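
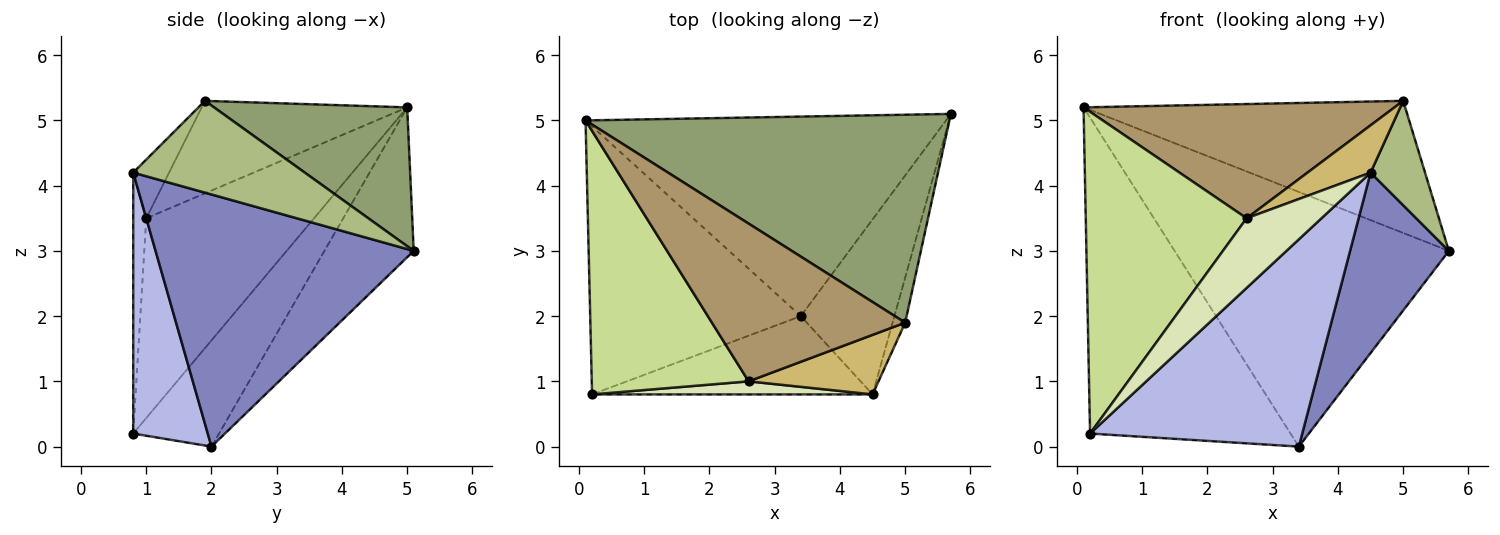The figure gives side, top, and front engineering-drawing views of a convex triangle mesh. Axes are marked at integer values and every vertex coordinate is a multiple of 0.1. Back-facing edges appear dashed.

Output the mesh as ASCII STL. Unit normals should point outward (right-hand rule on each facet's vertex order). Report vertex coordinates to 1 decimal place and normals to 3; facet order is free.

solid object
 facet normal -0.248 0.762 -0.597
  outer loop
   vertex 3.4 2.0 0.0
   vertex 0.1 5.0 5.2
   vertex 5.7 5.1 3.0
  endloop
 endfacet
 facet normal 0.882 -0.338 -0.328
  outer loop
   vertex 3.4 2.0 0.0
   vertex 5.7 5.1 3.0
   vertex 4.5 0.8 4.2
  endloop
 endfacet
 facet normal -0.310 0.725 -0.615
  outer loop
   vertex 0.2 0.8 0.2
   vertex 0.1 5.0 5.2
   vertex 3.4 2.0 0.0
  endloop
 endfacet
 facet normal 0.312 -0.889 -0.336
  outer loop
   vertex 0.2 0.8 0.2
   vertex 3.4 2.0 0.0
   vertex 4.5 0.8 4.2
  endloop
 endfacet
 facet normal 0.307 0.510 0.803
  outer loop
   vertex 5.0 1.9 5.3
   vertex 5.7 5.1 3.0
   vertex 0.1 5.0 5.2
  endloop
 endfacet
 facet normal 0.945 -0.300 -0.130
  outer loop
   vertex 5.0 1.9 5.3
   vertex 4.5 0.8 4.2
   vertex 5.7 5.1 3.0
  endloop
 endfacet
 facet normal -0.628 -0.602 0.493
  outer loop
   vertex 2.6 1.0 3.5
   vertex 0.1 5.0 5.2
   vertex 0.2 0.8 0.2
  endloop
 endfacet
 facet normal -0.169 -0.969 0.182
  outer loop
   vertex 2.6 1.0 3.5
   vertex 0.2 0.8 0.2
   vertex 4.5 0.8 4.2
  endloop
 endfacet
 facet normal -0.361 -0.547 0.755
  outer loop
   vertex 2.6 1.0 3.5
   vertex 5.0 1.9 5.3
   vertex 0.1 5.0 5.2
  endloop
 endfacet
 facet normal -0.334 -0.586 0.738
  outer loop
   vertex 2.6 1.0 3.5
   vertex 4.5 0.8 4.2
   vertex 5.0 1.9 5.3
  endloop
 endfacet
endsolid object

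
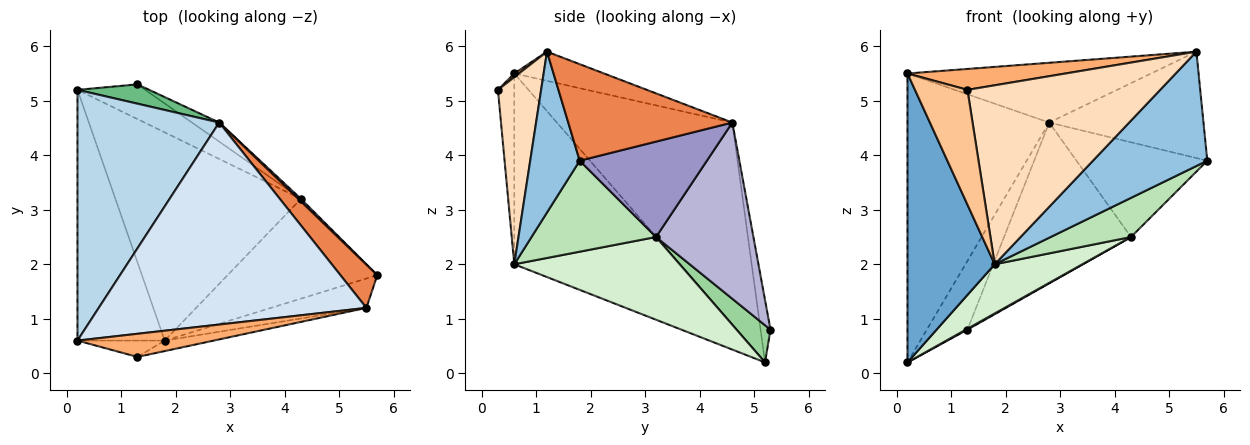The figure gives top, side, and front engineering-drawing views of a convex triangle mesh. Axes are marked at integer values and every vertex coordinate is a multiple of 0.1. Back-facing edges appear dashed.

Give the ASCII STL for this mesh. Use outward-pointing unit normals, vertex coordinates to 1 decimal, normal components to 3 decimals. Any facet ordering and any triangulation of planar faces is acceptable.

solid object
 facet normal -0.820 -0.432 -0.375
  outer loop
   vertex 1.8 0.6 2.0
   vertex 0.2 0.6 5.5
   vertex 0.2 5.2 0.2
  endloop
 endfacet
 facet normal 0.387 -0.893 -0.229
  outer loop
   vertex 1.8 0.6 2.0
   vertex 5.7 1.8 3.9
   vertex 5.5 1.2 5.9
  endloop
 endfacet
 facet normal -0.683 0.552 0.479
  outer loop
   vertex 2.8 4.6 4.6
   vertex 0.2 5.2 0.2
   vertex 0.2 0.6 5.5
  endloop
 endfacet
 facet normal -0.104 0.282 0.954
  outer loop
   vertex 2.8 4.6 4.6
   vertex 0.2 0.6 5.5
   vertex 5.5 1.2 5.9
  endloop
 endfacet
 facet normal 0.702 0.660 0.268
  outer loop
   vertex 2.8 4.6 4.6
   vertex 5.5 1.2 5.9
   vertex 5.7 1.8 3.9
  endloop
 endfacet
 facet normal 0.020 -0.670 0.742
  outer loop
   vertex 1.3 0.3 5.2
   vertex 5.5 1.2 5.9
   vertex 0.2 0.6 5.5
  endloop
 endfacet
 facet normal -0.295 -0.946 -0.135
  outer loop
   vertex 1.3 0.3 5.2
   vertex 0.2 0.6 5.5
   vertex 1.8 0.6 2.0
  endloop
 endfacet
 facet normal 0.218 -0.974 -0.057
  outer loop
   vertex 1.3 0.3 5.2
   vertex 1.8 0.6 2.0
   vertex 5.5 1.2 5.9
  endloop
 endfacet
 facet normal -0.229 0.937 0.263
  outer loop
   vertex 1.3 5.3 0.8
   vertex 0.2 5.2 0.2
   vertex 2.8 4.6 4.6
  endloop
 endfacet
 facet normal 0.480 -0.024 -0.877
  outer loop
   vertex 4.3 3.2 2.5
   vertex 0.2 5.2 0.2
   vertex 1.3 5.3 0.8
  endloop
 endfacet
 facet normal 0.492 -0.318 -0.810
  outer loop
   vertex 4.3 3.2 2.5
   vertex 5.7 1.8 3.9
   vertex 1.8 0.6 2.0
  endloop
 endfacet
 facet normal 0.398 -0.211 -0.893
  outer loop
   vertex 4.3 3.2 2.5
   vertex 1.8 0.6 2.0
   vertex 0.2 5.2 0.2
  endloop
 endfacet
 facet normal 0.697 0.717 0.020
  outer loop
   vertex 4.3 3.2 2.5
   vertex 2.8 4.6 4.6
   vertex 5.7 1.8 3.9
  endloop
 endfacet
 facet normal 0.606 0.790 -0.094
  outer loop
   vertex 4.3 3.2 2.5
   vertex 1.3 5.3 0.8
   vertex 2.8 4.6 4.6
  endloop
 endfacet
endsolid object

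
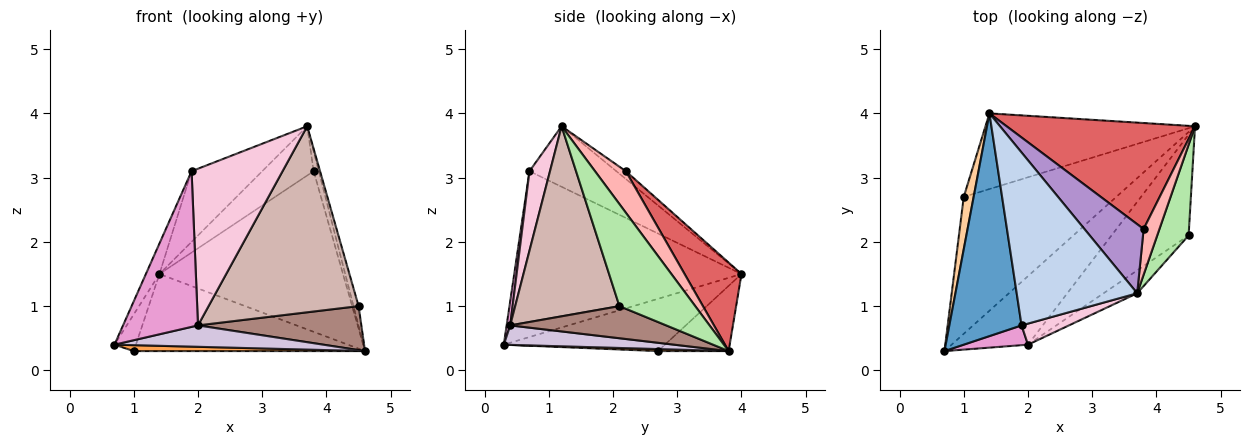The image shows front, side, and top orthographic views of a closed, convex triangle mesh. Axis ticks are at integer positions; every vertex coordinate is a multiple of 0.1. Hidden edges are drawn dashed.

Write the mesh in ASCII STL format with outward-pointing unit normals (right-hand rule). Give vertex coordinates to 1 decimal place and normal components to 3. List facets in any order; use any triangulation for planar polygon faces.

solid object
 facet normal -0.915 0.055 0.399
  outer loop
   vertex 1.9 0.7 3.1
   vertex 1.4 4.0 1.5
   vertex 0.7 0.3 0.4
  endloop
 endfacet
 facet normal -0.422 0.343 0.839
  outer loop
   vertex 1.9 0.7 3.1
   vertex 3.7 1.2 3.8
   vertex 1.4 4.0 1.5
  endloop
 endfacet
 facet normal 0.013 -0.043 -0.999
  outer loop
   vertex 1.0 2.7 0.3
   vertex 4.6 3.8 0.3
   vertex 0.7 0.3 0.4
  endloop
 endfacet
 facet normal -0.974 0.129 0.184
  outer loop
   vertex 1.0 2.7 0.3
   vertex 0.7 0.3 0.4
   vertex 1.4 4.0 1.5
  endloop
 endfacet
 facet normal -0.213 0.697 -0.684
  outer loop
   vertex 1.0 2.7 0.3
   vertex 1.4 4.0 1.5
   vertex 4.6 3.8 0.3
  endloop
 endfacet
 facet normal 0.954 0.065 0.293
  outer loop
   vertex 4.5 2.1 1.0
   vertex 4.6 3.8 0.3
   vertex 3.7 1.2 3.8
  endloop
 endfacet
 facet normal 0.250 0.808 0.533
  outer loop
   vertex 3.8 2.2 3.1
   vertex 4.6 3.8 0.3
   vertex 1.4 4.0 1.5
  endloop
 endfacet
 facet normal 0.923 0.154 0.352
  outer loop
   vertex 3.8 2.2 3.1
   vertex 3.7 1.2 3.8
   vertex 4.6 3.8 0.3
  endloop
 endfacet
 facet normal -0.107 0.577 0.810
  outer loop
   vertex 3.8 2.2 3.1
   vertex 1.4 4.0 1.5
   vertex 3.7 1.2 3.8
  endloop
 endfacet
 facet normal 0.236 -0.290 -0.927
  outer loop
   vertex 2.0 0.4 0.7
   vertex 0.7 0.3 0.4
   vertex 4.6 3.8 0.3
  endloop
 endfacet
 facet normal 0.357 -0.374 -0.856
  outer loop
   vertex 2.0 0.4 0.7
   vertex 4.6 3.8 0.3
   vertex 4.5 2.1 1.0
  endloop
 endfacet
 facet normal 0.568 -0.817 -0.100
  outer loop
   vertex 2.0 0.4 0.7
   vertex 4.5 2.1 1.0
   vertex 3.7 1.2 3.8
  endloop
 endfacet
 facet normal 0.047 -0.991 0.126
  outer loop
   vertex 2.0 0.4 0.7
   vertex 1.9 0.7 3.1
   vertex 0.7 0.3 0.4
  endloop
 endfacet
 facet normal 0.218 -0.967 0.130
  outer loop
   vertex 2.0 0.4 0.7
   vertex 3.7 1.2 3.8
   vertex 1.9 0.7 3.1
  endloop
 endfacet
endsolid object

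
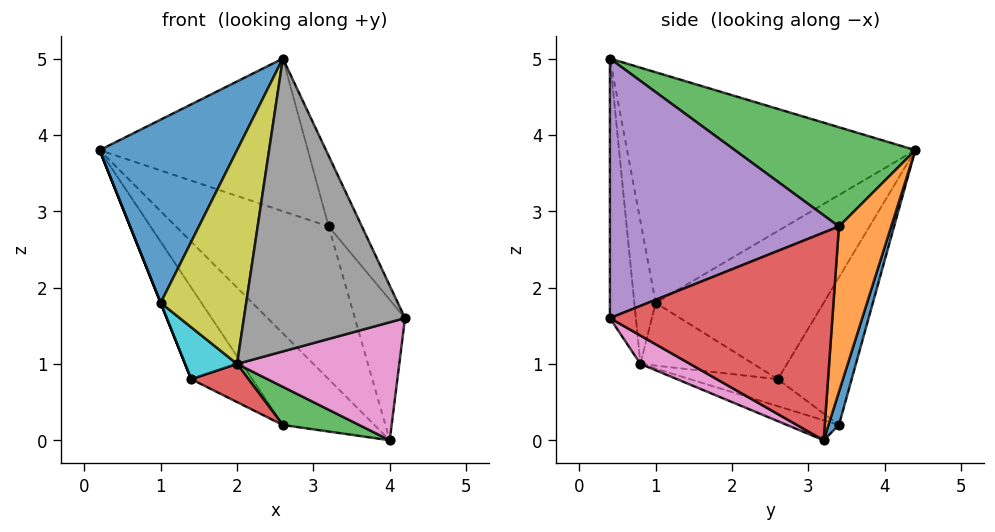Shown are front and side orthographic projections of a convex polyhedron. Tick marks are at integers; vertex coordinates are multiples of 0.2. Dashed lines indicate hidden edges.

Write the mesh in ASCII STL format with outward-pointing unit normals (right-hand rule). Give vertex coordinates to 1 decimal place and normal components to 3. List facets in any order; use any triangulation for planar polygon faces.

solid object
 facet normal -0.846 -0.404 0.348
  outer loop
   vertex 1.0 1.0 1.8
   vertex 2.6 0.4 5.0
   vertex 0.2 4.4 3.8
  endloop
 endfacet
 facet normal 0.324 0.946 0.025
  outer loop
   vertex 3.2 3.4 2.8
   vertex 4.0 3.2 0.0
   vertex 0.2 4.4 3.8
  endloop
 endfacet
 facet normal 0.417 0.482 0.771
  outer loop
   vertex 3.2 3.4 2.8
   vertex 0.2 4.4 3.8
   vertex 2.6 0.4 5.0
  endloop
 endfacet
 facet normal 0.943 0.213 0.254
  outer loop
   vertex 3.2 3.4 2.8
   vertex 4.2 0.4 1.6
   vertex 4.0 3.2 0.0
  endloop
 endfacet
 facet normal 0.897 0.130 0.422
  outer loop
   vertex 3.2 3.4 2.8
   vertex 2.6 0.4 5.0
   vertex 4.2 0.4 1.6
  endloop
 endfacet
 facet normal -0.928 0.000 -0.371
  outer loop
   vertex 1.4 2.6 0.8
   vertex 1.0 1.0 1.8
   vertex 0.2 4.4 3.8
  endloop
 endfacet
 facet normal 0.148 -0.483 -0.863
  outer loop
   vertex 2.0 0.8 1.0
   vertex 4.0 3.2 0.0
   vertex 4.2 0.4 1.6
  endloop
 endfacet
 facet normal -0.159 -0.985 -0.075
  outer loop
   vertex 2.0 0.8 1.0
   vertex 4.2 0.4 1.6
   vertex 2.6 0.4 5.0
  endloop
 endfacet
 facet normal -0.242 -0.968 -0.061
  outer loop
   vertex 2.0 0.8 1.0
   vertex 2.6 0.4 5.0
   vertex 1.0 1.0 1.8
  endloop
 endfacet
 facet normal -0.633 -0.291 -0.718
  outer loop
   vertex 2.0 0.8 1.0
   vertex 1.0 1.0 1.8
   vertex 1.4 2.6 0.8
  endloop
 endfacet
 facet normal 0.111 0.974 -0.197
  outer loop
   vertex 2.6 3.4 0.2
   vertex 0.2 4.4 3.8
   vertex 4.0 3.2 0.0
  endloop
 endfacet
 facet normal -0.634 0.525 -0.568
  outer loop
   vertex 2.6 3.4 0.2
   vertex 1.4 2.6 0.8
   vertex 0.2 4.4 3.8
  endloop
 endfacet
 facet normal -0.172 -0.253 -0.952
  outer loop
   vertex 2.6 3.4 0.2
   vertex 4.0 3.2 0.0
   vertex 2.0 0.8 1.0
  endloop
 endfacet
 facet normal -0.322 -0.210 -0.923
  outer loop
   vertex 2.6 3.4 0.2
   vertex 2.0 0.8 1.0
   vertex 1.4 2.6 0.8
  endloop
 endfacet
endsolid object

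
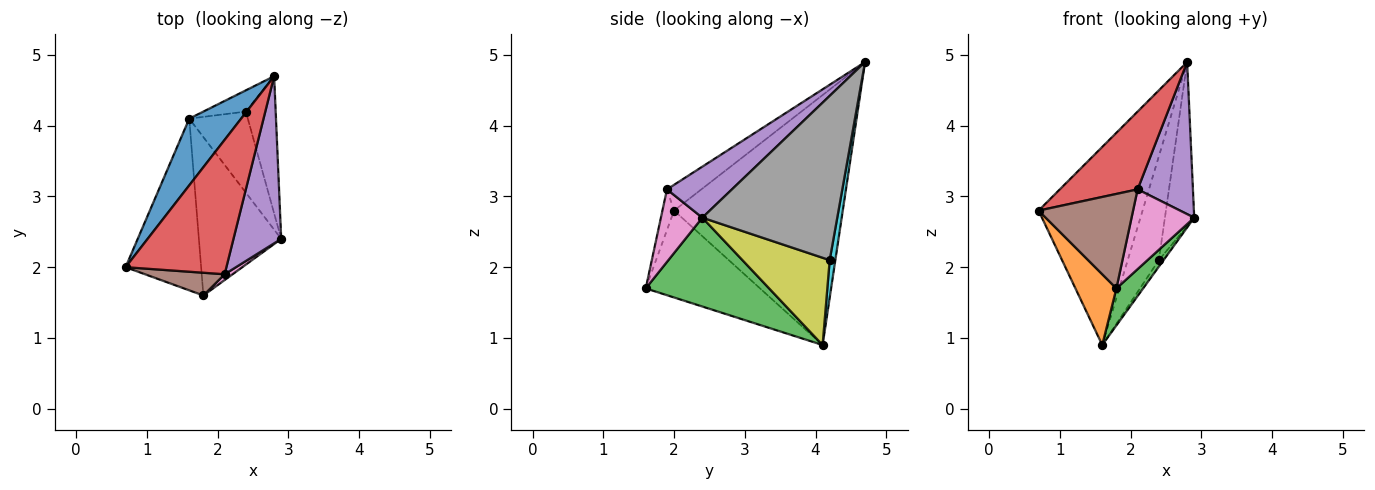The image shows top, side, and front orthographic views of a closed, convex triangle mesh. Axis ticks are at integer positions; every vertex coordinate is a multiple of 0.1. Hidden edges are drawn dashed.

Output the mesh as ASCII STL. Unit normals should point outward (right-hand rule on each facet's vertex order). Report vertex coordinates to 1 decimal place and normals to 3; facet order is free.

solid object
 facet normal -0.838 0.517 0.174
  outer loop
   vertex 1.6 4.1 0.9
   vertex 0.7 2.0 2.8
   vertex 2.8 4.7 4.9
  endloop
 endfacet
 facet normal -0.728 -0.261 -0.633
  outer loop
   vertex 1.8 1.6 1.7
   vertex 0.7 2.0 2.8
   vertex 1.6 4.1 0.9
  endloop
 endfacet
 facet normal 0.724 -0.157 -0.671
  outer loop
   vertex 1.8 1.6 1.7
   vertex 1.6 4.1 0.9
   vertex 2.9 2.4 2.7
  endloop
 endfacet
 facet normal -0.216 -0.489 0.845
  outer loop
   vertex 2.1 1.9 3.1
   vertex 2.8 4.7 4.9
   vertex 0.7 2.0 2.8
  endloop
 endfacet
 facet normal 0.620 -0.528 0.580
  outer loop
   vertex 2.1 1.9 3.1
   vertex 2.9 2.4 2.7
   vertex 2.8 4.7 4.9
  endloop
 endfacet
 facet normal -0.119 -0.965 0.232
  outer loop
   vertex 2.1 1.9 3.1
   vertex 0.7 2.0 2.8
   vertex 1.8 1.6 1.7
  endloop
 endfacet
 facet normal 0.551 -0.833 0.060
  outer loop
   vertex 2.1 1.9 3.1
   vertex 1.8 1.6 1.7
   vertex 2.9 2.4 2.7
  endloop
 endfacet
 facet normal 0.962 0.209 -0.175
  outer loop
   vertex 2.4 4.2 2.1
   vertex 2.8 4.7 4.9
   vertex 2.9 2.4 2.7
  endloop
 endfacet
 facet normal 0.829 0.045 -0.557
  outer loop
   vertex 2.4 4.2 2.1
   vertex 2.9 2.4 2.7
   vertex 1.6 4.1 0.9
  endloop
 endfacet
 facet normal 0.175 0.965 -0.197
  outer loop
   vertex 2.4 4.2 2.1
   vertex 1.6 4.1 0.9
   vertex 2.8 4.7 4.9
  endloop
 endfacet
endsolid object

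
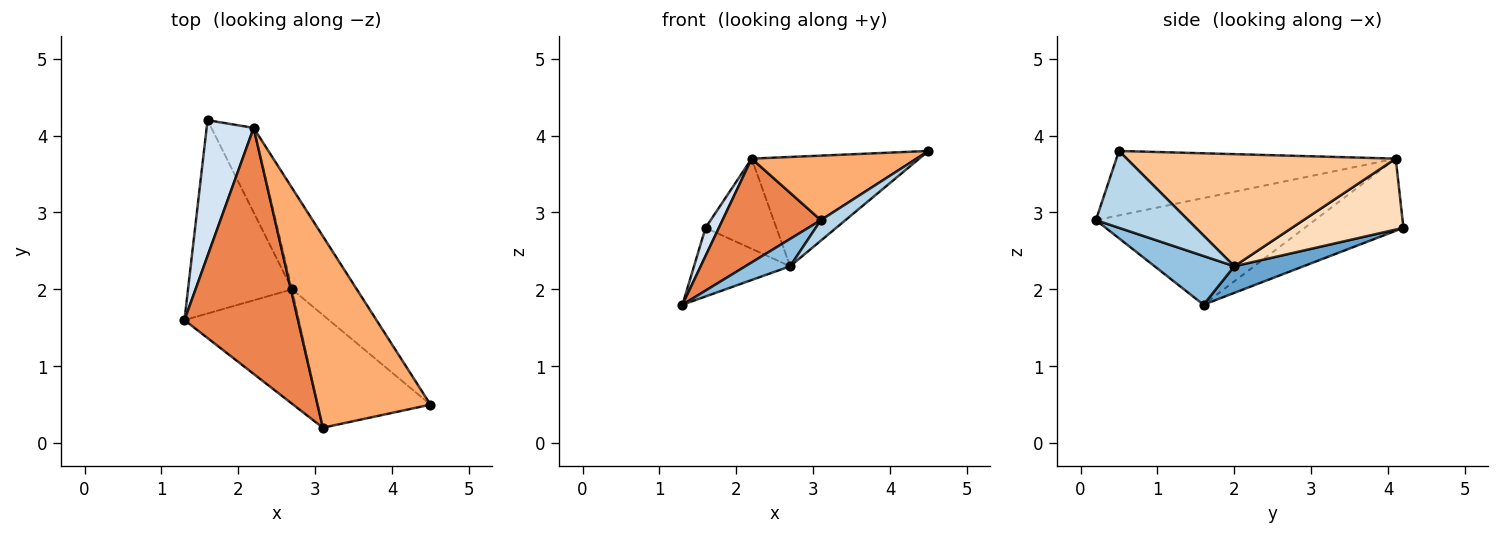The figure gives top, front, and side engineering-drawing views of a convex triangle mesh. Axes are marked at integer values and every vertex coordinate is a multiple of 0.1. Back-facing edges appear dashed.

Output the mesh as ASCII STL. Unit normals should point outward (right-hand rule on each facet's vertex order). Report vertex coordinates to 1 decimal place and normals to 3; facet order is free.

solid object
 facet normal 0.234 0.325 -0.916
  outer loop
   vertex 2.7 2.0 2.3
   vertex 1.3 1.6 1.8
   vertex 1.6 4.2 2.8
  endloop
 endfacet
 facet normal 0.382 -0.215 -0.899
  outer loop
   vertex 2.7 2.0 2.3
   vertex 3.1 0.2 2.9
   vertex 1.3 1.6 1.8
  endloop
 endfacet
 facet normal 0.557 -0.149 -0.817
  outer loop
   vertex 2.7 2.0 2.3
   vertex 4.5 0.5 3.8
   vertex 3.1 0.2 2.9
  endloop
 endfacet
 facet normal -0.832 -0.113 0.542
  outer loop
   vertex 2.2 4.1 3.7
   vertex 1.6 4.2 2.8
   vertex 1.3 1.6 1.8
  endloop
 endfacet
 facet normal -0.654 -0.294 0.697
  outer loop
   vertex 2.2 4.1 3.7
   vertex 1.3 1.6 1.8
   vertex 3.1 0.2 2.9
  endloop
 endfacet
 facet normal -0.476 -0.281 0.834
  outer loop
   vertex 2.2 4.1 3.7
   vertex 3.1 0.2 2.9
   vertex 4.5 0.5 3.8
  endloop
 endfacet
 facet normal 0.762 0.475 -0.440
  outer loop
   vertex 2.2 4.1 3.7
   vertex 4.5 0.5 3.8
   vertex 2.7 2.0 2.3
  endloop
 endfacet
 facet normal 0.754 0.479 -0.449
  outer loop
   vertex 2.2 4.1 3.7
   vertex 2.7 2.0 2.3
   vertex 1.6 4.2 2.8
  endloop
 endfacet
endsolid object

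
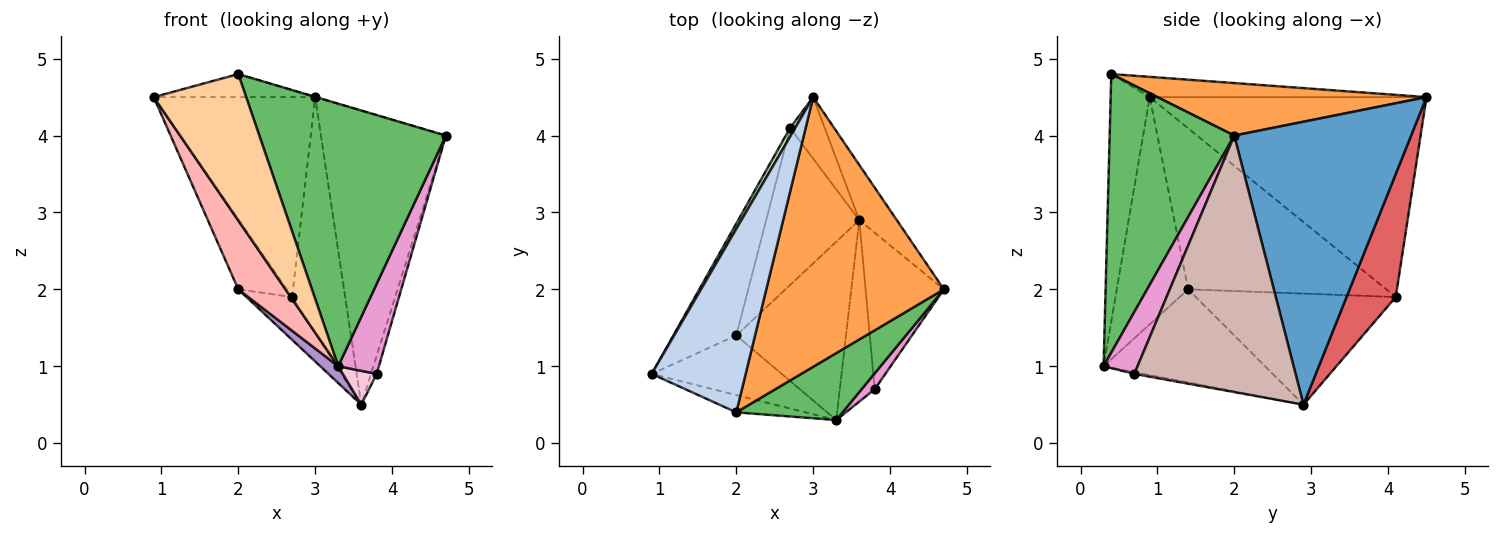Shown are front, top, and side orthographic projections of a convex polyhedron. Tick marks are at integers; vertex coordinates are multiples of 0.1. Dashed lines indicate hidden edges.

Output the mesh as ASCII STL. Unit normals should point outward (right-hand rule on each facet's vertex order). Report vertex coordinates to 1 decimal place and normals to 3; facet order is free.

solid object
 facet normal 0.812 0.574 -0.108
  outer loop
   vertex 3.6 2.9 0.5
   vertex 3.0 4.5 4.5
   vertex 4.7 2.0 4.0
  endloop
 endfacet
 facet normal -0.209 0.122 0.970
  outer loop
   vertex 2.0 0.4 4.8
   vertex 3.0 4.5 4.5
   vertex 0.9 0.9 4.5
  endloop
 endfacet
 facet normal 0.284 0.001 0.959
  outer loop
   vertex 2.0 0.4 4.8
   vertex 4.7 2.0 4.0
   vertex 3.0 4.5 4.5
  endloop
 endfacet
 facet normal -0.387 -0.916 -0.108
  outer loop
   vertex 2.0 0.4 4.8
   vertex 0.9 0.9 4.5
   vertex 3.3 0.3 1.0
  endloop
 endfacet
 facet normal 0.543 -0.813 0.207
  outer loop
   vertex 2.0 0.4 4.8
   vertex 3.3 0.3 1.0
   vertex 4.7 2.0 4.0
  endloop
 endfacet
 facet normal -0.864 0.504 0.022
  outer loop
   vertex 2.7 4.1 1.9
   vertex 0.9 0.9 4.5
   vertex 3.0 4.5 4.5
  endloop
 endfacet
 facet normal 0.668 0.720 -0.188
  outer loop
   vertex 2.7 4.1 1.9
   vertex 3.0 4.5 4.5
   vertex 3.6 2.9 0.5
  endloop
 endfacet
 facet normal -0.753 -0.498 -0.431
  outer loop
   vertex 2.0 1.4 2.0
   vertex 3.3 0.3 1.0
   vertex 0.9 0.9 4.5
  endloop
 endfacet
 facet normal -0.646 -0.072 -0.760
  outer loop
   vertex 2.0 1.4 2.0
   vertex 3.6 2.9 0.5
   vertex 3.3 0.3 1.0
  endloop
 endfacet
 facet normal -0.908 0.222 -0.355
  outer loop
   vertex 2.0 1.4 2.0
   vertex 0.9 0.9 4.5
   vertex 2.7 4.1 1.9
  endloop
 endfacet
 facet normal -0.755 0.172 -0.633
  outer loop
   vertex 2.0 1.4 2.0
   vertex 2.7 4.1 1.9
   vertex 3.6 2.9 0.5
  endloop
 endfacet
 facet normal 0.956 0.034 -0.292
  outer loop
   vertex 3.8 0.7 0.9
   vertex 3.6 2.9 0.5
   vertex 4.7 2.0 4.0
  endloop
 endfacet
 facet normal 0.635 -0.760 0.134
  outer loop
   vertex 3.8 0.7 0.9
   vertex 4.7 2.0 4.0
   vertex 3.3 0.3 1.0
  endloop
 endfacet
 facet normal -0.050 -0.183 -0.982
  outer loop
   vertex 3.8 0.7 0.9
   vertex 3.3 0.3 1.0
   vertex 3.6 2.9 0.5
  endloop
 endfacet
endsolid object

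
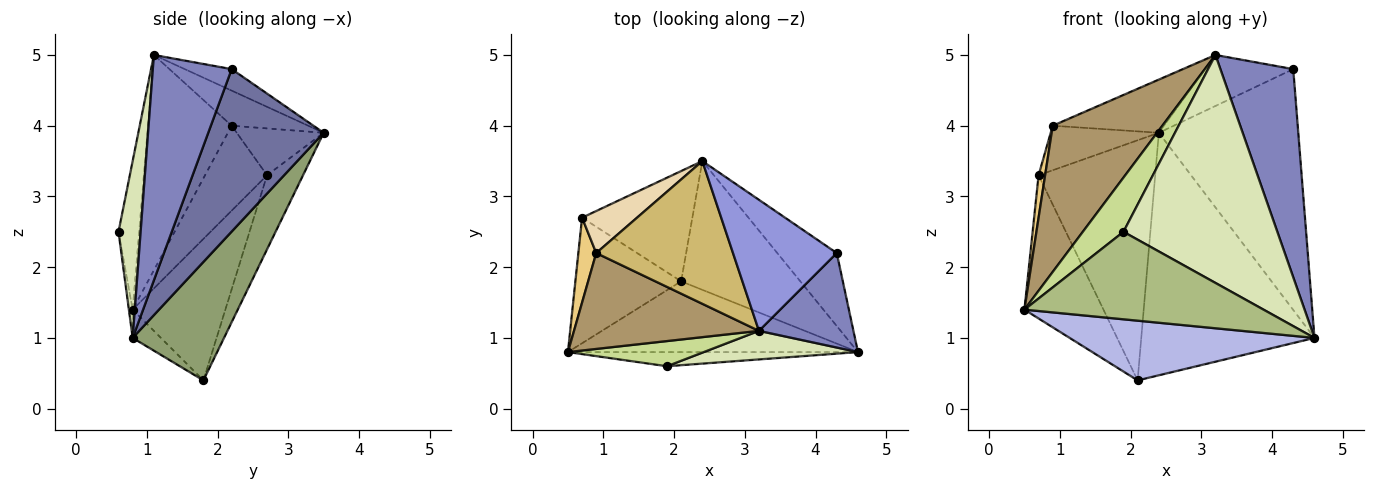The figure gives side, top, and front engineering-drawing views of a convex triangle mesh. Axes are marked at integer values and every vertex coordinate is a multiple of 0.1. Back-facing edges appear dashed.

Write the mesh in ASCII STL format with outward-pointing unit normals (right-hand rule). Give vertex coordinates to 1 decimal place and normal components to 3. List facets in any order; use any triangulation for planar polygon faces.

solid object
 facet normal 0.621 0.750 -0.227
  outer loop
   vertex 4.3 2.2 4.8
   vertex 4.6 0.8 1.0
   vertex 2.4 3.5 3.9
  endloop
 endfacet
 facet normal 0.702 -0.648 0.294
  outer loop
   vertex 4.3 2.2 4.8
   vertex 3.2 1.1 5.0
   vertex 4.6 0.8 1.0
  endloop
 endfacet
 facet normal -0.190 0.356 0.915
  outer loop
   vertex 4.3 2.2 4.8
   vertex 2.4 3.5 3.9
   vertex 3.2 1.1 5.0
  endloop
 endfacet
 facet normal -0.074 -0.643 -0.762
  outer loop
   vertex 2.1 1.8 0.4
   vertex 4.6 0.8 1.0
   vertex 0.5 0.8 1.4
  endloop
 endfacet
 facet normal 0.422 0.801 -0.425
  outer loop
   vertex 2.1 1.8 0.4
   vertex 2.4 3.5 3.9
   vertex 4.6 0.8 1.0
  endloop
 endfacet
 facet normal -0.016 -0.987 -0.160
  outer loop
   vertex 1.9 0.6 2.5
   vertex 0.5 0.8 1.4
   vertex 4.6 0.8 1.0
  endloop
 endfacet
 facet normal -0.418 -0.824 0.382
  outer loop
   vertex 1.9 0.6 2.5
   vertex 3.2 1.1 5.0
   vertex 0.5 0.8 1.4
  endloop
 endfacet
 facet normal 0.141 -0.982 0.123
  outer loop
   vertex 1.9 0.6 2.5
   vertex 4.6 0.8 1.0
   vertex 3.2 1.1 5.0
  endloop
 endfacet
 facet normal -0.538 -0.705 0.462
  outer loop
   vertex 0.9 2.2 4.0
   vertex 0.5 0.8 1.4
   vertex 3.2 1.1 5.0
  endloop
 endfacet
 facet normal -0.234 0.340 0.911
  outer loop
   vertex 0.9 2.2 4.0
   vertex 3.2 1.1 5.0
   vertex 2.4 3.5 3.9
  endloop
 endfacet
 facet normal -0.973 -0.102 0.205
  outer loop
   vertex 0.7 2.7 3.3
   vertex 0.5 0.8 1.4
   vertex 0.9 2.2 4.0
  endloop
 endfacet
 facet normal -0.505 0.628 0.593
  outer loop
   vertex 0.7 2.7 3.3
   vertex 0.9 2.2 4.0
   vertex 2.4 3.5 3.9
  endloop
 endfacet
 facet normal -0.661 0.564 -0.494
  outer loop
   vertex 0.7 2.7 3.3
   vertex 2.1 1.8 0.4
   vertex 0.5 0.8 1.4
  endloop
 endfacet
 facet normal -0.270 0.875 -0.402
  outer loop
   vertex 0.7 2.7 3.3
   vertex 2.4 3.5 3.9
   vertex 2.1 1.8 0.4
  endloop
 endfacet
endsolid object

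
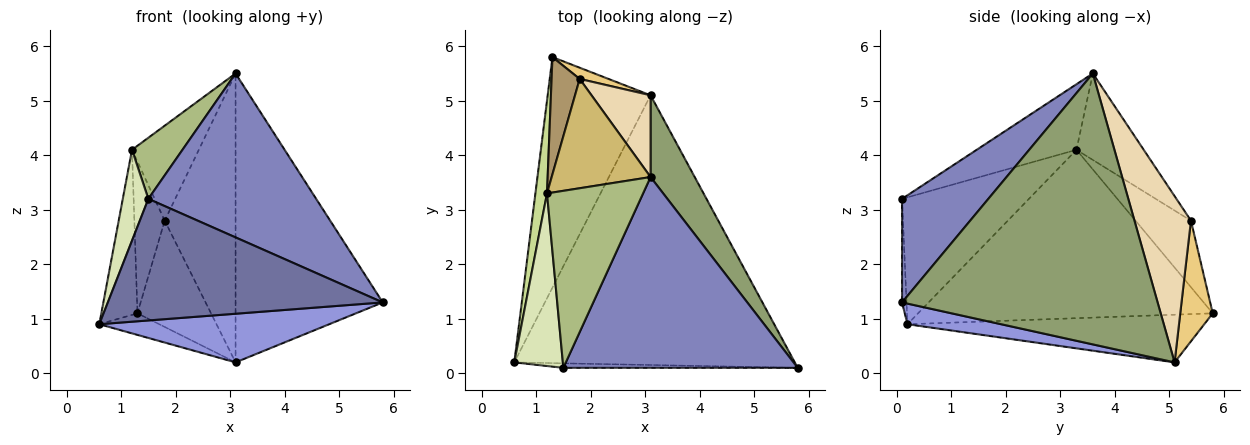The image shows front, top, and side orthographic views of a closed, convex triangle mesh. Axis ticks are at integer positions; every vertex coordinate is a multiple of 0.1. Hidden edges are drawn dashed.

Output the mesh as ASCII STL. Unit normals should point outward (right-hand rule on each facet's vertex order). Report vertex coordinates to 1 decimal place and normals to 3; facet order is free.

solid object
 facet normal -0.016 -0.999 -0.037
  outer loop
   vertex 1.5 0.1 3.2
   vertex 0.6 0.2 0.9
   vertex 5.8 0.1 1.3
  endloop
 endfacet
 facet normal 0.318 -0.618 0.719
  outer loop
   vertex 1.5 0.1 3.2
   vertex 5.8 0.1 1.3
   vertex 3.1 3.6 5.5
  endloop
 endfacet
 facet normal 0.072 -0.177 -0.982
  outer loop
   vertex 3.1 5.1 0.2
   vertex 5.8 0.1 1.3
   vertex 0.6 0.2 0.9
  endloop
 endfacet
 facet normal -0.419 0.085 -0.904
  outer loop
   vertex 3.1 5.1 0.2
   vertex 0.6 0.2 0.9
   vertex 1.3 5.8 1.1
  endloop
 endfacet
 facet normal 0.858 0.494 0.140
  outer loop
   vertex 3.1 5.1 0.2
   vertex 3.1 3.6 5.5
   vertex 5.8 0.1 1.3
  endloop
 endfacet
 facet normal -0.542 -0.274 0.794
  outer loop
   vertex 1.2 3.3 4.1
   vertex 1.5 0.1 3.2
   vertex 3.1 3.6 5.5
  endloop
 endfacet
 facet normal -0.990 0.121 0.068
  outer loop
   vertex 1.2 3.3 4.1
   vertex 1.3 5.8 1.1
   vertex 0.6 0.2 0.9
  endloop
 endfacet
 facet normal -0.918 -0.185 0.351
  outer loop
   vertex 1.2 3.3 4.1
   vertex 0.6 0.2 0.9
   vertex 1.5 0.1 3.2
  endloop
 endfacet
 facet normal -0.822 0.450 0.348
  outer loop
   vertex 1.8 5.4 2.8
   vertex 1.3 5.8 1.1
   vertex 1.2 3.3 4.1
  endloop
 endfacet
 facet normal -0.551 0.547 0.630
  outer loop
   vertex 1.8 5.4 2.8
   vertex 1.2 3.3 4.1
   vertex 3.1 3.6 5.5
  endloop
 endfacet
 facet normal 0.402 0.911 0.096
  outer loop
   vertex 1.8 5.4 2.8
   vertex 3.1 5.1 0.2
   vertex 1.3 5.8 1.1
  endloop
 endfacet
 facet normal 0.608 0.764 0.216
  outer loop
   vertex 1.8 5.4 2.8
   vertex 3.1 3.6 5.5
   vertex 3.1 5.1 0.2
  endloop
 endfacet
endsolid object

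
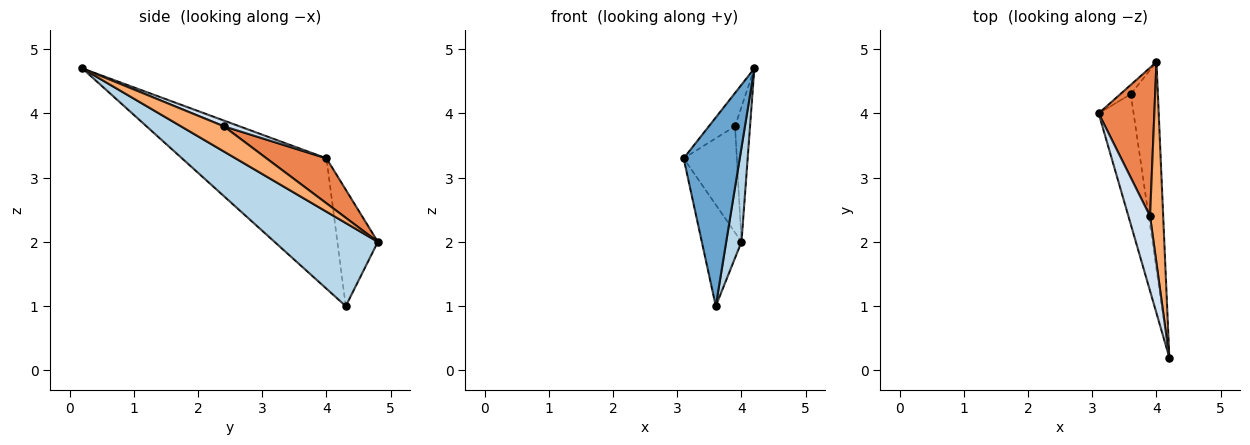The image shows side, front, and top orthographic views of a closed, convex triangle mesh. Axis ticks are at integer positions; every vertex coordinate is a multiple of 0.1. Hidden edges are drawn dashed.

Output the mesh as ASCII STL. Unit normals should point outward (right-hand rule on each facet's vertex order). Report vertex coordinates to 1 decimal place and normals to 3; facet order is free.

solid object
 facet normal -0.904 -0.351 -0.242
  outer loop
   vertex 3.6 4.3 1.0
   vertex 4.2 0.2 4.7
   vertex 3.1 4.0 3.3
  endloop
 endfacet
 facet normal -0.713 0.698 -0.064
  outer loop
   vertex 3.6 4.3 1.0
   vertex 3.1 4.0 3.3
   vertex 4.0 4.8 2.0
  endloop
 endfacet
 facet normal 0.941 -0.139 -0.307
  outer loop
   vertex 3.6 4.3 1.0
   vertex 4.0 4.8 2.0
   vertex 4.2 0.2 4.7
  endloop
 endfacet
 facet normal 0.236 0.395 0.888
  outer loop
   vertex 3.9 2.4 3.8
   vertex 3.1 4.0 3.3
   vertex 4.2 0.2 4.7
  endloop
 endfacet
 facet normal 0.549 0.487 0.680
  outer loop
   vertex 3.9 2.4 3.8
   vertex 4.0 4.8 2.0
   vertex 3.1 4.0 3.3
  endloop
 endfacet
 facet normal 0.847 0.296 0.442
  outer loop
   vertex 3.9 2.4 3.8
   vertex 4.2 0.2 4.7
   vertex 4.0 4.8 2.0
  endloop
 endfacet
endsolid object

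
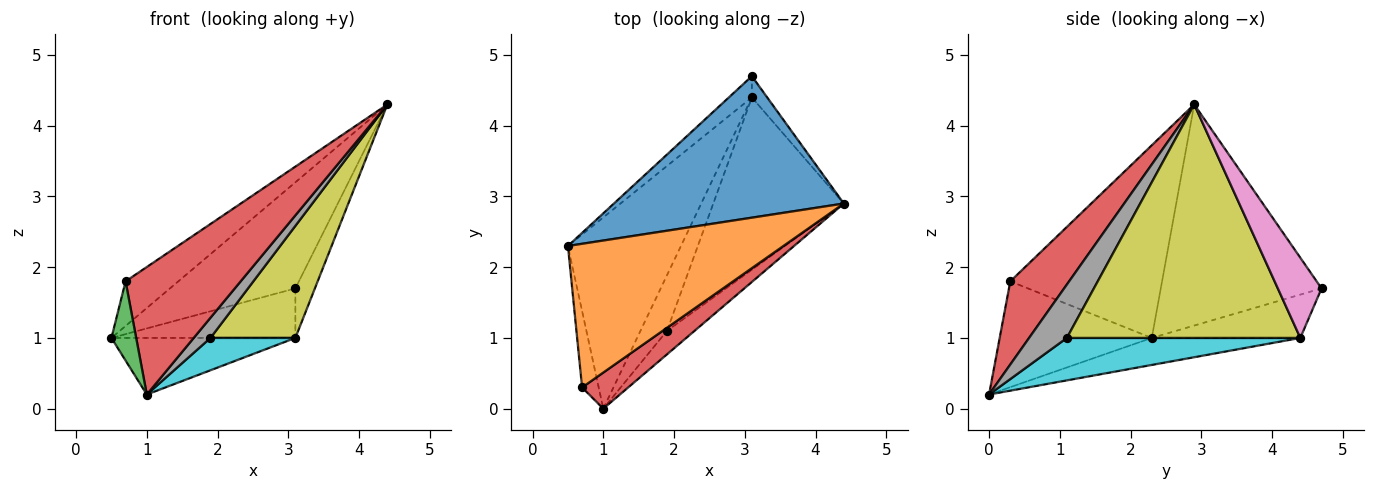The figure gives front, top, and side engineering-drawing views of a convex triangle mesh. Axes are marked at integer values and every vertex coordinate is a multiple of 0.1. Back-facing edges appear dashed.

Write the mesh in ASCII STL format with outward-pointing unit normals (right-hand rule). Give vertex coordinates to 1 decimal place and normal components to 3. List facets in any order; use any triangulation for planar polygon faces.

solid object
 facet normal -0.610 0.476 0.634
  outer loop
   vertex 3.1 4.7 1.7
   vertex 0.5 2.3 1.0
   vertex 4.4 2.9 4.3
  endloop
 endfacet
 facet normal -0.649 0.226 0.726
  outer loop
   vertex 0.7 0.3 1.8
   vertex 4.4 2.9 4.3
   vertex 0.5 2.3 1.0
  endloop
 endfacet
 facet normal -0.975 -0.159 -0.153
  outer loop
   vertex 0.7 0.3 1.8
   vertex 0.5 2.3 1.0
   vertex 1.0 0.0 0.2
  endloop
 endfacet
 facet normal 0.441 -0.863 0.245
  outer loop
   vertex 0.7 0.3 1.8
   vertex 1.0 0.0 0.2
   vertex 4.4 2.9 4.3
  endloop
 endfacet
 facet normal -0.223 0.277 -0.935
  outer loop
   vertex 3.1 4.4 1.0
   vertex 1.0 0.0 0.2
   vertex 0.5 2.3 1.0
  endloop
 endfacet
 facet normal -0.596 0.738 -0.316
  outer loop
   vertex 3.1 4.4 1.0
   vertex 0.5 2.3 1.0
   vertex 3.1 4.7 1.7
  endloop
 endfacet
 facet normal 0.900 0.401 -0.172
  outer loop
   vertex 3.1 4.4 1.0
   vertex 3.1 4.7 1.7
   vertex 4.4 2.9 4.3
  endloop
 endfacet
 facet normal 0.827 -0.366 -0.427
  outer loop
   vertex 1.9 1.1 1.0
   vertex 4.4 2.9 4.3
   vertex 1.0 0.0 0.2
  endloop
 endfacet
 facet normal 0.832 -0.303 -0.465
  outer loop
   vertex 1.9 1.1 1.0
   vertex 3.1 4.4 1.0
   vertex 4.4 2.9 4.3
  endloop
 endfacet
 facet normal 0.810 -0.295 -0.506
  outer loop
   vertex 1.9 1.1 1.0
   vertex 1.0 0.0 0.2
   vertex 3.1 4.4 1.0
  endloop
 endfacet
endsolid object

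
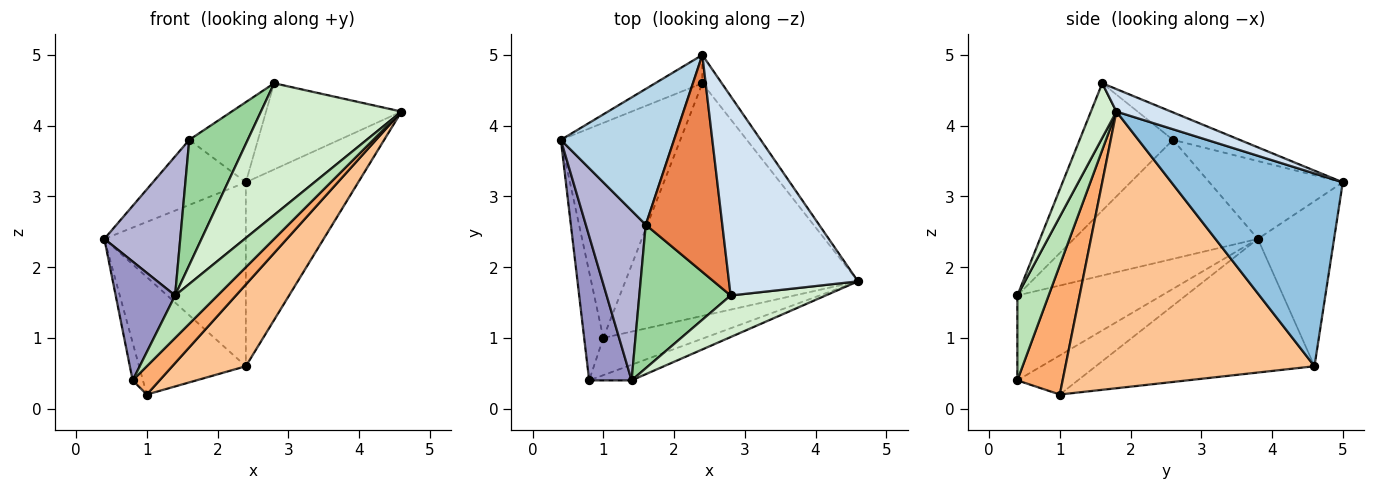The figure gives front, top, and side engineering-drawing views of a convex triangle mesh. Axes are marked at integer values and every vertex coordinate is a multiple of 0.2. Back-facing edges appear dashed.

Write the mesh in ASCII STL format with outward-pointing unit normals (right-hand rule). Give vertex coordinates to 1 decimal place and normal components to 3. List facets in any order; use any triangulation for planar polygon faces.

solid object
 facet normal -0.470 0.873 -0.134
  outer loop
   vertex 2.4 5.0 3.2
   vertex 2.4 4.6 0.6
   vertex 0.4 3.8 2.4
  endloop
 endfacet
 facet normal 0.833 0.547 -0.084
  outer loop
   vertex 2.4 5.0 3.2
   vertex 4.6 1.8 4.2
   vertex 2.4 4.6 0.6
  endloop
 endfacet
 facet normal -0.527 0.367 0.766
  outer loop
   vertex 2.4 5.0 3.2
   vertex 0.4 3.8 2.4
   vertex 1.6 2.6 3.8
  endloop
 endfacet
 facet normal 0.158 0.392 0.906
  outer loop
   vertex 2.4 5.0 3.2
   vertex 2.8 1.6 4.6
   vertex 4.6 1.8 4.2
  endloop
 endfacet
 facet normal -0.319 0.329 0.889
  outer loop
   vertex 2.4 5.0 3.2
   vertex 1.6 2.6 3.8
   vertex 2.8 1.6 4.6
  endloop
 endfacet
 facet normal 0.714 -0.424 -0.558
  outer loop
   vertex 1.0 1.0 0.2
   vertex 4.6 1.8 4.2
   vertex 0.8 0.4 0.4
  endloop
 endfacet
 facet normal 0.747 -0.221 -0.628
  outer loop
   vertex 1.0 1.0 0.2
   vertex 2.4 4.6 0.6
   vertex 4.6 1.8 4.2
  endloop
 endfacet
 facet normal -0.888 0.151 -0.435
  outer loop
   vertex 1.0 1.0 0.2
   vertex 0.8 0.4 0.4
   vertex 0.4 3.8 2.4
  endloop
 endfacet
 facet normal -0.701 0.342 -0.626
  outer loop
   vertex 1.0 1.0 0.2
   vertex 0.4 3.8 2.4
   vertex 2.4 4.6 0.6
  endloop
 endfacet
 facet normal -0.724 -0.454 0.519
  outer loop
   vertex 1.4 0.4 1.6
   vertex 2.8 1.6 4.6
   vertex 1.6 2.6 3.8
  endloop
 endfacet
 facet normal 0.569 -0.772 -0.284
  outer loop
   vertex 1.4 0.4 1.6
   vertex 0.8 0.4 0.4
   vertex 4.6 1.8 4.2
  endloop
 endfacet
 facet normal 0.170 -0.940 0.296
  outer loop
   vertex 1.4 0.4 1.6
   vertex 4.6 1.8 4.2
   vertex 2.8 1.6 4.6
  endloop
 endfacet
 facet normal -0.839 -0.346 0.420
  outer loop
   vertex 1.4 0.4 1.6
   vertex 0.4 3.8 2.4
   vertex 0.8 0.4 0.4
  endloop
 endfacet
 facet normal -0.838 -0.346 0.422
  outer loop
   vertex 1.4 0.4 1.6
   vertex 1.6 2.6 3.8
   vertex 0.4 3.8 2.4
  endloop
 endfacet
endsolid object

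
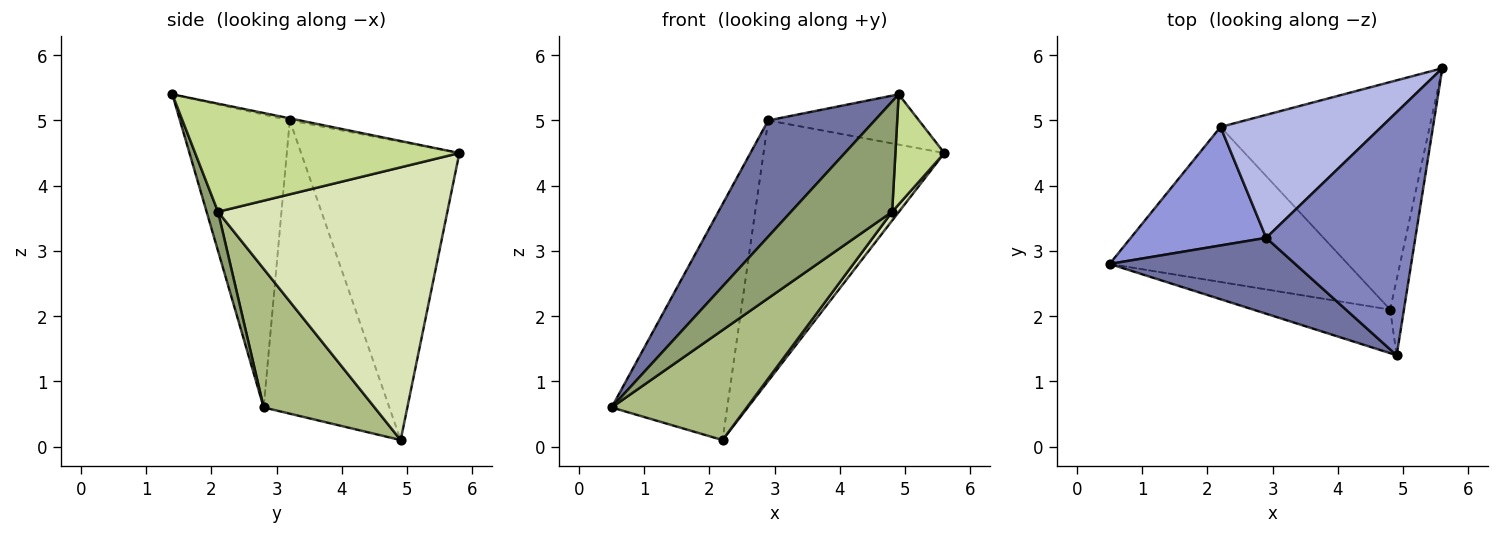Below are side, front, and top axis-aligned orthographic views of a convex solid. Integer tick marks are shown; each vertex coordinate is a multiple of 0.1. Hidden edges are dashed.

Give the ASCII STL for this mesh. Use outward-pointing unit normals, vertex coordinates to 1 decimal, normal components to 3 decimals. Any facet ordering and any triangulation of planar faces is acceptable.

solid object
 facet normal -0.653 -0.634 0.414
  outer loop
   vertex 2.9 3.2 5.0
   vertex 0.5 2.8 0.6
   vertex 4.9 1.4 5.4
  endloop
 endfacet
 facet normal -0.014 0.202 0.979
  outer loop
   vertex 2.9 3.2 5.0
   vertex 4.9 1.4 5.4
   vertex 5.6 5.8 4.5
  endloop
 endfacet
 facet normal -0.697 0.641 0.322
  outer loop
   vertex 2.9 3.2 5.0
   vertex 2.2 4.9 0.1
   vertex 0.5 2.8 0.6
  endloop
 endfacet
 facet normal -0.621 0.709 0.335
  outer loop
   vertex 2.9 3.2 5.0
   vertex 5.6 5.8 4.5
   vertex 2.2 4.9 0.1
  endloop
 endfacet
 facet normal 0.104 -0.925 -0.365
  outer loop
   vertex 4.8 2.1 3.6
   vertex 4.9 1.4 5.4
   vertex 0.5 2.8 0.6
  endloop
 endfacet
 facet normal 0.429 -0.523 -0.737
  outer loop
   vertex 4.8 2.1 3.6
   vertex 0.5 2.8 0.6
   vertex 2.2 4.9 0.1
  endloop
 endfacet
 facet normal 0.976 -0.181 -0.124
  outer loop
   vertex 4.8 2.1 3.6
   vertex 5.6 5.8 4.5
   vertex 4.9 1.4 5.4
  endloop
 endfacet
 facet normal 0.793 -0.024 -0.608
  outer loop
   vertex 4.8 2.1 3.6
   vertex 2.2 4.9 0.1
   vertex 5.6 5.8 4.5
  endloop
 endfacet
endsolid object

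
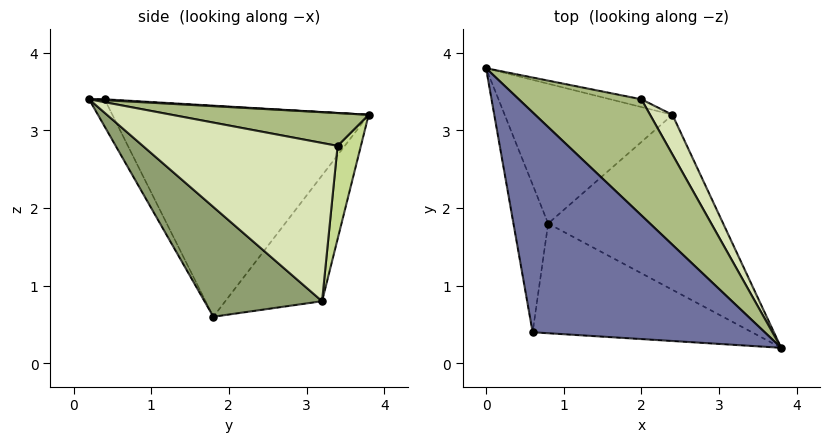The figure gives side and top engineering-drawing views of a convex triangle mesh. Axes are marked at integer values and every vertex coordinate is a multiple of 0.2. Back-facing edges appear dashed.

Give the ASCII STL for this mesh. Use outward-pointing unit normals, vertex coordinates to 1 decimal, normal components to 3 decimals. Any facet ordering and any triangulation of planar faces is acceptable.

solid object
 facet normal 0.004 0.059 0.998
  outer loop
   vertex 0.6 0.4 3.4
   vertex 3.8 0.2 3.4
   vertex 0.0 3.8 3.2
  endloop
 endfacet
 facet normal -0.971 -0.181 -0.160
  outer loop
   vertex 0.8 1.8 0.6
   vertex 0.6 0.4 3.4
   vertex 0.0 3.8 3.2
  endloop
 endfacet
 facet normal -0.056 -0.891 -0.450
  outer loop
   vertex 0.8 1.8 0.6
   vertex 3.8 0.2 3.4
   vertex 0.6 0.4 3.4
  endloop
 endfacet
 facet normal -0.469 0.625 -0.625
  outer loop
   vertex 2.4 3.2 0.8
   vertex 0.8 1.8 0.6
   vertex 0.0 3.8 3.2
  endloop
 endfacet
 facet normal 0.478 -0.437 -0.762
  outer loop
   vertex 2.4 3.2 0.8
   vertex 3.8 0.2 3.4
   vertex 0.8 1.8 0.6
  endloop
 endfacet
 facet normal 0.246 0.310 0.918
  outer loop
   vertex 2.0 3.4 2.8
   vertex 0.0 3.8 3.2
   vertex 3.8 0.2 3.4
  endloop
 endfacet
 facet normal 0.184 0.981 -0.061
  outer loop
   vertex 2.0 3.4 2.8
   vertex 2.4 3.2 0.8
   vertex 0.0 3.8 3.2
  endloop
 endfacet
 facet normal 0.855 0.504 0.121
  outer loop
   vertex 2.0 3.4 2.8
   vertex 3.8 0.2 3.4
   vertex 2.4 3.2 0.8
  endloop
 endfacet
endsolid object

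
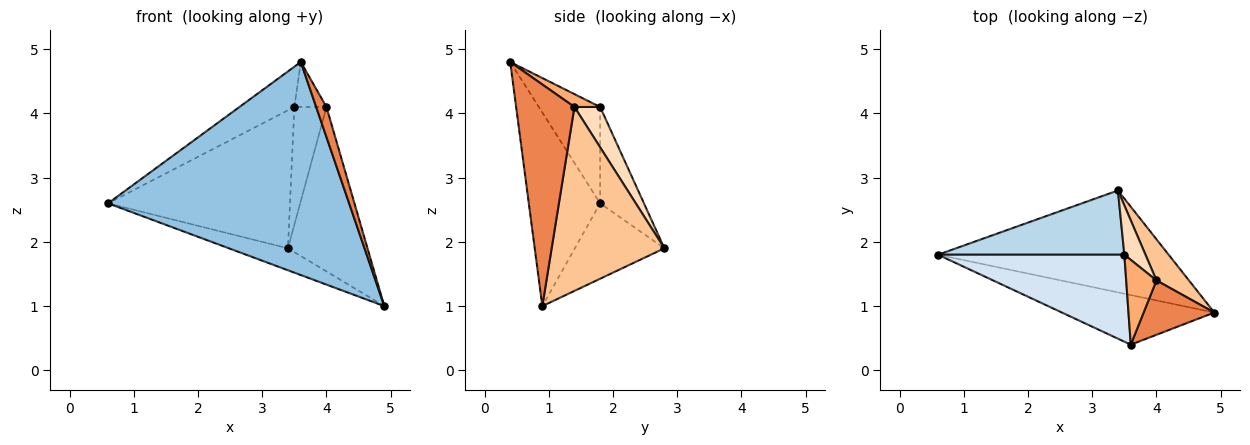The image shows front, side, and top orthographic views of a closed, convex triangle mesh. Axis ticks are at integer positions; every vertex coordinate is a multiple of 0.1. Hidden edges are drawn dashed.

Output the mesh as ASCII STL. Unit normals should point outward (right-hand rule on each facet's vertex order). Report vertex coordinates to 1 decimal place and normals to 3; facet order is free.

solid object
 facet normal -0.304 0.201 -0.931
  outer loop
   vertex 3.4 2.8 1.9
   vertex 4.9 0.9 1.0
   vertex 0.6 1.8 2.6
  endloop
 endfacet
 facet normal -0.277 -0.936 -0.218
  outer loop
   vertex 3.6 0.4 4.8
   vertex 0.6 1.8 2.6
   vertex 4.9 0.9 1.0
  endloop
 endfacet
 facet normal -0.213 0.886 0.412
  outer loop
   vertex 3.5 1.8 4.1
   vertex 3.4 2.8 1.9
   vertex 0.6 1.8 2.6
  endloop
 endfacet
 facet normal -0.425 0.380 0.821
  outer loop
   vertex 3.5 1.8 4.1
   vertex 0.6 1.8 2.6
   vertex 3.6 0.4 4.8
  endloop
 endfacet
 facet normal 0.940 -0.166 0.300
  outer loop
   vertex 4.0 1.4 4.1
   vertex 3.6 0.4 4.8
   vertex 4.9 0.9 1.0
  endloop
 endfacet
 facet normal 0.351 0.439 0.827
  outer loop
   vertex 4.0 1.4 4.1
   vertex 3.5 1.8 4.1
   vertex 3.6 0.4 4.8
  endloop
 endfacet
 facet normal 0.809 0.571 0.143
  outer loop
   vertex 4.0 1.4 4.1
   vertex 4.9 0.9 1.0
   vertex 3.4 2.8 1.9
  endloop
 endfacet
 facet normal 0.594 0.742 0.310
  outer loop
   vertex 4.0 1.4 4.1
   vertex 3.4 2.8 1.9
   vertex 3.5 1.8 4.1
  endloop
 endfacet
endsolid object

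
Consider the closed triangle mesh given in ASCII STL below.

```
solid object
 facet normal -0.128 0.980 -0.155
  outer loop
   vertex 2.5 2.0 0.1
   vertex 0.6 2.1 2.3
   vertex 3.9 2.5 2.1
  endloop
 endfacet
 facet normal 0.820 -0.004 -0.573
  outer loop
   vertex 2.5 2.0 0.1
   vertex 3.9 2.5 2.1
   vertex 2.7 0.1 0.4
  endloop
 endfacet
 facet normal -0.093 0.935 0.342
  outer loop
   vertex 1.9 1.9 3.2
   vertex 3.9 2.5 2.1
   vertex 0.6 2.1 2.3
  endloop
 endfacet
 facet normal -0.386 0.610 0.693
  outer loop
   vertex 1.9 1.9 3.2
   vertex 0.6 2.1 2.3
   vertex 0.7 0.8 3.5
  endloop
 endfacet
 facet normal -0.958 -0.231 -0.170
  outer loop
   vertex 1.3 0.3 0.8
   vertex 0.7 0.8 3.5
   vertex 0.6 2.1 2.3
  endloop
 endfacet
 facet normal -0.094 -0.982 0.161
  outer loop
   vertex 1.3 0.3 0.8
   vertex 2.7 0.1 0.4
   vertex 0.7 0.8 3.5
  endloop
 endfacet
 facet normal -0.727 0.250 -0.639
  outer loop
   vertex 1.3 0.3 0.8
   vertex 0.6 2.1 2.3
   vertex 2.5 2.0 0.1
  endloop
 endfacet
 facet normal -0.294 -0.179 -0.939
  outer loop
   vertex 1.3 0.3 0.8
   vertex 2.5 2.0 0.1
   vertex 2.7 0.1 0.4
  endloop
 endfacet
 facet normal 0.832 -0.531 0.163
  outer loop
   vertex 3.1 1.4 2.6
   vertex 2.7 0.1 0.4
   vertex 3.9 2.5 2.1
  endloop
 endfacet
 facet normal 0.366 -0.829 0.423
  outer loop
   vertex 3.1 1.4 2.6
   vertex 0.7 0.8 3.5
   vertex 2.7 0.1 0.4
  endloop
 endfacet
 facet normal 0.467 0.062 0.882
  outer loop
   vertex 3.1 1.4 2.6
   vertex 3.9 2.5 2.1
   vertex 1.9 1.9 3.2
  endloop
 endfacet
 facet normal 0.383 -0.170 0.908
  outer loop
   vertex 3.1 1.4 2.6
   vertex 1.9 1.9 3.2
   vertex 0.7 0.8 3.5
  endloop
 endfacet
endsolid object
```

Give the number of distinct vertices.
8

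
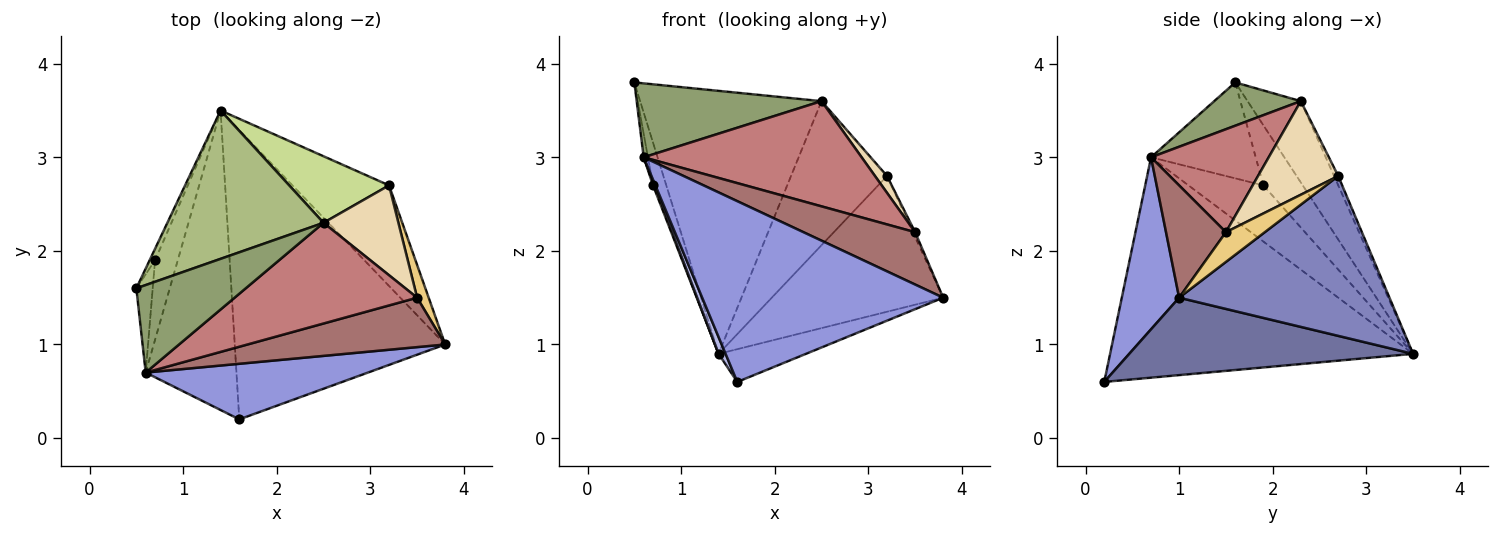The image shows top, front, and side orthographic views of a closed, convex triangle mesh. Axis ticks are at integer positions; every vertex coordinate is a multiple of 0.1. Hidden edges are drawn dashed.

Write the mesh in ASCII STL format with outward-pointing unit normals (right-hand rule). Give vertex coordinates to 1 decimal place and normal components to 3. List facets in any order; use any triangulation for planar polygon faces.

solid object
 facet normal 0.343 0.106 -0.933
  outer loop
   vertex 1.6 0.2 0.6
   vertex 1.4 3.5 0.9
   vertex 3.8 1.0 1.5
  endloop
 endfacet
 facet normal 0.702 0.572 -0.424
  outer loop
   vertex 3.2 2.7 2.8
   vertex 3.8 1.0 1.5
   vertex 1.4 3.5 0.9
  endloop
 endfacet
 facet normal 0.222 -0.932 0.287
  outer loop
   vertex 0.6 0.7 3.0
   vertex 1.6 0.2 0.6
   vertex 3.8 1.0 1.5
  endloop
 endfacet
 facet normal -0.924 -0.021 -0.381
  outer loop
   vertex 0.6 0.7 3.0
   vertex 1.4 3.5 0.9
   vertex 1.6 0.2 0.6
  endloop
 endfacet
 facet normal 0.289 -0.618 0.731
  outer loop
   vertex 2.5 2.3 3.6
   vertex 0.5 1.6 3.8
   vertex 0.6 0.7 3.0
  endloop
 endfacet
 facet normal -0.248 0.844 0.476
  outer loop
   vertex 2.5 2.3 3.6
   vertex 1.4 3.5 0.9
   vertex 0.5 1.6 3.8
  endloop
 endfacet
 facet normal -0.039 0.907 0.419
  outer loop
   vertex 2.5 2.3 3.6
   vertex 3.2 2.7 2.8
   vertex 1.4 3.5 0.9
  endloop
 endfacet
 facet normal -0.944 0.317 -0.085
  outer loop
   vertex 0.7 1.9 2.7
   vertex 0.5 1.6 3.8
   vertex 1.4 3.5 0.9
  endloop
 endfacet
 facet normal -0.985 0.040 -0.168
  outer loop
   vertex 0.7 1.9 2.7
   vertex 0.6 0.7 3.0
   vertex 0.5 1.6 3.8
  endloop
 endfacet
 facet normal -0.927 -0.017 -0.375
  outer loop
   vertex 0.7 1.9 2.7
   vertex 1.4 3.5 0.9
   vertex 0.6 0.7 3.0
  endloop
 endfacet
 facet normal 0.931 0.052 0.362
  outer loop
   vertex 3.5 1.5 2.2
   vertex 3.8 1.0 1.5
   vertex 3.2 2.7 2.8
  endloop
 endfacet
 facet normal 0.776 -0.116 0.620
  outer loop
   vertex 3.5 1.5 2.2
   vertex 3.2 2.7 2.8
   vertex 2.5 2.3 3.6
  endloop
 endfacet
 facet normal 0.363 -0.677 0.640
  outer loop
   vertex 3.5 1.5 2.2
   vertex 0.6 0.7 3.0
   vertex 3.8 1.0 1.5
  endloop
 endfacet
 facet normal 0.363 -0.673 0.644
  outer loop
   vertex 3.5 1.5 2.2
   vertex 2.5 2.3 3.6
   vertex 0.6 0.7 3.0
  endloop
 endfacet
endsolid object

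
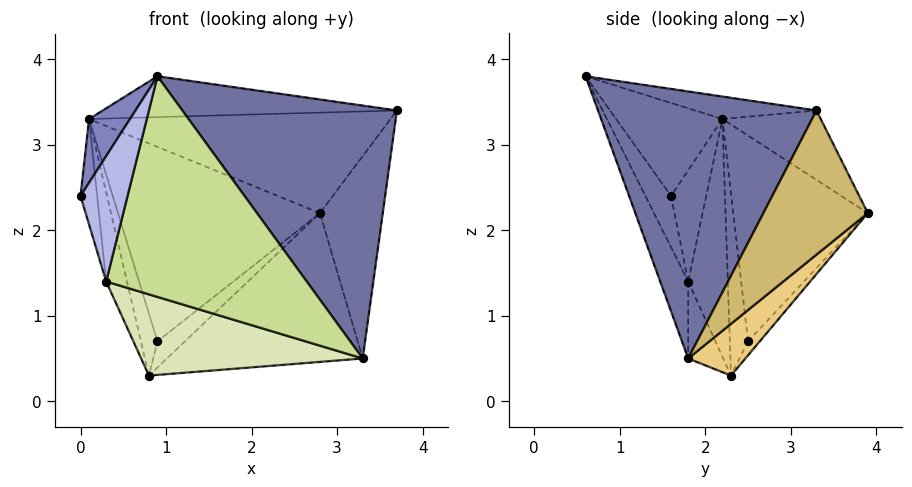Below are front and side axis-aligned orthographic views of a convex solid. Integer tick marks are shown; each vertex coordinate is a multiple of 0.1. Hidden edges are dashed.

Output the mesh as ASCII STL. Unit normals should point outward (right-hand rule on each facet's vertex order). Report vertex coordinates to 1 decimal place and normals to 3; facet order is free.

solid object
 facet normal 0.690 -0.678 0.255
  outer loop
   vertex 3.3 1.8 0.5
   vertex 3.7 3.3 3.4
   vertex 0.9 0.6 3.8
  endloop
 endfacet
 facet normal -0.883 -0.340 0.325
  outer loop
   vertex 0.1 2.2 3.3
   vertex 0.0 1.6 2.4
   vertex 0.9 0.6 3.8
  endloop
 endfacet
 facet normal -0.103 0.249 0.963
  outer loop
   vertex 0.1 2.2 3.3
   vertex 0.9 0.6 3.8
   vertex 3.7 3.3 3.4
  endloop
 endfacet
 facet normal -0.456 -0.836 -0.304
  outer loop
   vertex 0.3 1.8 1.4
   vertex 0.9 0.6 3.8
   vertex 0.0 1.6 2.4
  endloop
 endfacet
 facet normal -0.888 0.421 -0.182
  outer loop
   vertex 0.3 1.8 1.4
   vertex 0.0 1.6 2.4
   vertex 0.1 2.2 3.3
  endloop
 endfacet
 facet normal -0.870 0.457 -0.188
  outer loop
   vertex 0.3 1.8 1.4
   vertex 0.1 2.2 3.3
   vertex 0.8 2.3 0.3
  endloop
 endfacet
 facet normal -0.126 -0.900 -0.418
  outer loop
   vertex 0.3 1.8 1.4
   vertex 3.3 1.8 0.5
   vertex 0.9 0.6 3.8
  endloop
 endfacet
 facet normal -0.138 -0.876 -0.461
  outer loop
   vertex 0.3 1.8 1.4
   vertex 0.8 2.3 0.3
   vertex 3.3 1.8 0.5
  endloop
 endfacet
 facet normal -0.253 0.776 0.578
  outer loop
   vertex 2.8 3.9 2.2
   vertex 0.1 2.2 3.3
   vertex 3.7 3.3 3.4
  endloop
 endfacet
 facet normal 0.800 0.481 -0.359
  outer loop
   vertex 2.8 3.9 2.2
   vertex 3.7 3.3 3.4
   vertex 3.3 1.8 0.5
  endloop
 endfacet
 facet normal 0.188 0.645 -0.741
  outer loop
   vertex 2.8 3.9 2.2
   vertex 3.3 1.8 0.5
   vertex 0.8 2.3 0.3
  endloop
 endfacet
 facet normal -0.733 0.664 -0.149
  outer loop
   vertex 0.9 2.5 0.7
   vertex 0.8 2.3 0.3
   vertex 0.1 2.2 3.3
  endloop
 endfacet
 facet normal -0.369 0.865 -0.340
  outer loop
   vertex 0.9 2.5 0.7
   vertex 2.8 3.9 2.2
   vertex 0.8 2.3 0.3
  endloop
 endfacet
 facet normal -0.553 0.830 -0.074
  outer loop
   vertex 0.9 2.5 0.7
   vertex 0.1 2.2 3.3
   vertex 2.8 3.9 2.2
  endloop
 endfacet
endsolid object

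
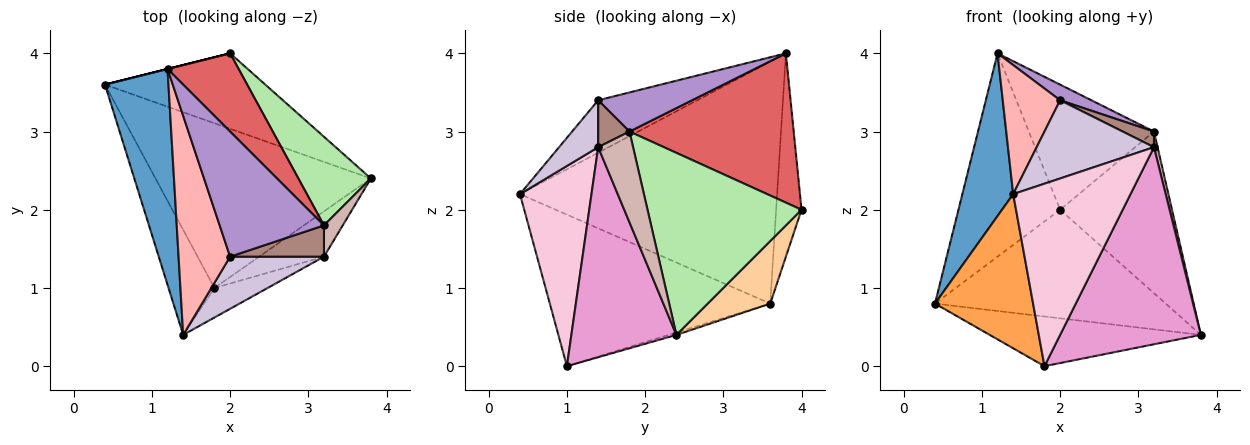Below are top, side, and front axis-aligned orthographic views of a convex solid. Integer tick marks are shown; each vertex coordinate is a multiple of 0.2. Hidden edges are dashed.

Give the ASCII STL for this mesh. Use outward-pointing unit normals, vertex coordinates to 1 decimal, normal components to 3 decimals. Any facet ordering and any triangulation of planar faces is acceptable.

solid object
 facet normal -0.950 -0.188 0.249
  outer loop
   vertex 1.2 3.8 4.0
   vertex 0.4 3.6 0.8
   vertex 1.4 0.4 2.2
  endloop
 endfacet
 facet normal -0.011 0.289 -0.957
  outer loop
   vertex 1.8 1.0 0.0
   vertex 0.4 3.6 0.8
   vertex 3.8 2.4 0.4
  endloop
 endfacet
 facet normal -0.880 -0.392 -0.267
  outer loop
   vertex 1.8 1.0 0.0
   vertex 1.4 0.4 2.2
   vertex 0.4 3.6 0.8
  endloop
 endfacet
 facet normal 0.217 0.802 -0.557
  outer loop
   vertex 2.0 4.0 2.0
   vertex 3.8 2.4 0.4
   vertex 0.4 3.6 0.8
  endloop
 endfacet
 facet normal -0.243 0.970 0.000
  outer loop
   vertex 2.0 4.0 2.0
   vertex 0.4 3.6 0.8
   vertex 1.2 3.8 4.0
  endloop
 endfacet
 facet normal 0.770 0.559 0.307
  outer loop
   vertex 3.2 1.8 3.0
   vertex 3.8 2.4 0.4
   vertex 2.0 4.0 2.0
  endloop
 endfacet
 facet normal 0.744 0.567 0.354
  outer loop
   vertex 3.2 1.8 3.0
   vertex 2.0 4.0 2.0
   vertex 1.2 3.8 4.0
  endloop
 endfacet
 facet normal -0.659 -0.382 0.648
  outer loop
   vertex 2.0 1.4 3.4
   vertex 1.2 3.8 4.0
   vertex 1.4 0.4 2.2
  endloop
 endfacet
 facet normal 0.349 -0.116 0.930
  outer loop
   vertex 2.0 1.4 3.4
   vertex 3.2 1.8 3.0
   vertex 1.2 3.8 4.0
  endloop
 endfacet
 facet normal 0.267 -0.802 0.535
  outer loop
   vertex 3.2 1.4 2.8
   vertex 2.0 1.4 3.4
   vertex 1.4 0.4 2.2
  endloop
 endfacet
 facet normal 0.408 -0.408 0.816
  outer loop
   vertex 3.2 1.4 2.8
   vertex 3.2 1.8 3.0
   vertex 2.0 1.4 3.4
  endloop
 endfacet
 facet normal 0.974 -0.101 0.202
  outer loop
   vertex 3.2 1.4 2.8
   vertex 3.8 2.4 0.4
   vertex 3.2 1.8 3.0
  endloop
 endfacet
 facet normal 0.588 -0.788 -0.181
  outer loop
   vertex 3.2 1.4 2.8
   vertex 1.8 1.0 0.0
   vertex 3.8 2.4 0.4
  endloop
 endfacet
 facet normal 0.516 -0.846 -0.137
  outer loop
   vertex 3.2 1.4 2.8
   vertex 1.4 0.4 2.2
   vertex 1.8 1.0 0.0
  endloop
 endfacet
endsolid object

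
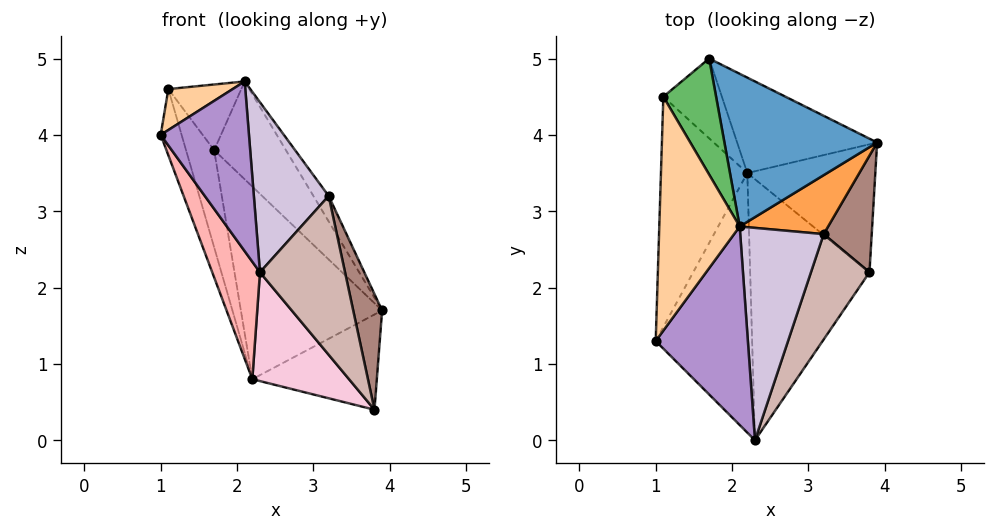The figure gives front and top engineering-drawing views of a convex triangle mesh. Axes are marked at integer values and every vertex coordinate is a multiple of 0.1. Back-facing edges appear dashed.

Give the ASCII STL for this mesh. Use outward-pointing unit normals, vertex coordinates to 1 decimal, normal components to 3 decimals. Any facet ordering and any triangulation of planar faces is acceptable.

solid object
 facet normal 0.732 0.368 0.574
  outer loop
   vertex 2.1 2.8 4.7
   vertex 3.9 3.9 1.7
   vertex 1.7 5.0 3.8
  endloop
 endfacet
 facet normal 0.024 0.896 -0.444
  outer loop
   vertex 2.2 3.5 0.8
   vertex 1.7 5.0 3.8
   vertex 3.9 3.9 1.7
  endloop
 endfacet
 facet normal 0.790 0.243 0.563
  outer loop
   vertex 3.2 2.7 3.2
   vertex 3.9 3.9 1.7
   vertex 2.1 2.8 4.7
  endloop
 endfacet
 facet normal -0.365 -0.161 0.917
  outer loop
   vertex 1.1 4.5 4.6
   vertex 1.0 1.3 4.0
   vertex 2.1 2.8 4.7
  endloop
 endfacet
 facet normal 0.600 0.394 0.696
  outer loop
   vertex 1.1 4.5 4.6
   vertex 2.1 2.8 4.7
   vertex 1.7 5.0 3.8
  endloop
 endfacet
 facet normal -0.951 0.086 -0.298
  outer loop
   vertex 1.1 4.5 4.6
   vertex 2.2 3.5 0.8
   vertex 1.0 1.3 4.0
  endloop
 endfacet
 facet normal -0.830 0.431 -0.354
  outer loop
   vertex 1.1 4.5 4.6
   vertex 1.7 5.0 3.8
   vertex 2.2 3.5 0.8
  endloop
 endfacet
 facet normal -0.858 -0.211 -0.467
  outer loop
   vertex 2.3 0.0 2.2
   vertex 1.0 1.3 4.0
   vertex 2.2 3.5 0.8
  endloop
 endfacet
 facet normal 0.373 -0.603 0.705
  outer loop
   vertex 2.3 0.0 2.2
   vertex 2.1 2.8 4.7
   vertex 1.0 1.3 4.0
  endloop
 endfacet
 facet normal 0.710 -0.440 0.550
  outer loop
   vertex 2.3 0.0 2.2
   vertex 3.2 2.7 3.2
   vertex 2.1 2.8 4.7
  endloop
 endfacet
 facet normal 0.939 -0.242 0.244
  outer loop
   vertex 3.8 2.2 0.4
   vertex 3.9 3.9 1.7
   vertex 3.2 2.7 3.2
  endloop
 endfacet
 facet normal 0.883 -0.390 0.259
  outer loop
   vertex 3.8 2.2 0.4
   vertex 3.2 2.7 3.2
   vertex 2.3 0.0 2.2
  endloop
 endfacet
 facet normal 0.274 0.574 -0.772
  outer loop
   vertex 3.8 2.2 0.4
   vertex 2.2 3.5 0.8
   vertex 3.9 3.9 1.7
  endloop
 endfacet
 facet normal -0.477 -0.338 -0.811
  outer loop
   vertex 3.8 2.2 0.4
   vertex 2.3 0.0 2.2
   vertex 2.2 3.5 0.8
  endloop
 endfacet
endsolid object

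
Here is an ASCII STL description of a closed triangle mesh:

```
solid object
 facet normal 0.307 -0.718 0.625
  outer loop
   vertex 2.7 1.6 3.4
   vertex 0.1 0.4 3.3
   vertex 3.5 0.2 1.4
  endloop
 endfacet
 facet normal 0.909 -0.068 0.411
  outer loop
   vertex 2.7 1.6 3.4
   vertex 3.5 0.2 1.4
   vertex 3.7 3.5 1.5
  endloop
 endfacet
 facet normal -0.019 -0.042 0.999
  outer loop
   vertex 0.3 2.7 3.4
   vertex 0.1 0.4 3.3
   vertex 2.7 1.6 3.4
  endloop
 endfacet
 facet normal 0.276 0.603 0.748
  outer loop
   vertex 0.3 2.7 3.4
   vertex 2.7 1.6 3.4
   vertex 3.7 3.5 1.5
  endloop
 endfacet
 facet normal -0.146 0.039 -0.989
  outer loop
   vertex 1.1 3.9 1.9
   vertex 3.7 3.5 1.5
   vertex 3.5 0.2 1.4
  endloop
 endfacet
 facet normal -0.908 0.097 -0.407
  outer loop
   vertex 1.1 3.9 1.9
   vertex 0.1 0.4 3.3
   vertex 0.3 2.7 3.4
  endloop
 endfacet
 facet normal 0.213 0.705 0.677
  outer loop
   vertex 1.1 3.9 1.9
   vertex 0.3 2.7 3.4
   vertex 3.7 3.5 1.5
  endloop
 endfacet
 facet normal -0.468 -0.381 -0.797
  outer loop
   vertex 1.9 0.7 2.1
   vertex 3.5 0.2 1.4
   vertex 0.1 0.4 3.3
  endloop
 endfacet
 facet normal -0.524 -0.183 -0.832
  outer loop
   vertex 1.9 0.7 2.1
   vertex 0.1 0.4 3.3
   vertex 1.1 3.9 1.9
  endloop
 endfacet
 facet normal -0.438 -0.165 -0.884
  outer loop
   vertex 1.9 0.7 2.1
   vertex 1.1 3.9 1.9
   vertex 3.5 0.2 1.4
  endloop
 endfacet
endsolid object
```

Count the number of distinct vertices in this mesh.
7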